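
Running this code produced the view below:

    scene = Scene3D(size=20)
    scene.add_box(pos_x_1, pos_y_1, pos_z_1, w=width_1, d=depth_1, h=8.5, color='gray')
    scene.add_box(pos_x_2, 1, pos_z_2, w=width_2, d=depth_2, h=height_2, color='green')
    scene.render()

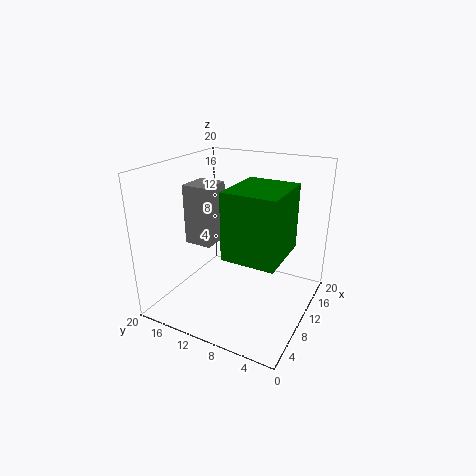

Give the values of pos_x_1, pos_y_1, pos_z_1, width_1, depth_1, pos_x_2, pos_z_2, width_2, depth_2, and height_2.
pos_x_1 = 8
pos_y_1 = 13.5
pos_z_1 = 8.5
width_1 = 4.5
depth_1 = 4
pos_x_2 = 0.5
pos_z_2 = 12
width_2 = 7
depth_2 = 6
height_2 = 7.5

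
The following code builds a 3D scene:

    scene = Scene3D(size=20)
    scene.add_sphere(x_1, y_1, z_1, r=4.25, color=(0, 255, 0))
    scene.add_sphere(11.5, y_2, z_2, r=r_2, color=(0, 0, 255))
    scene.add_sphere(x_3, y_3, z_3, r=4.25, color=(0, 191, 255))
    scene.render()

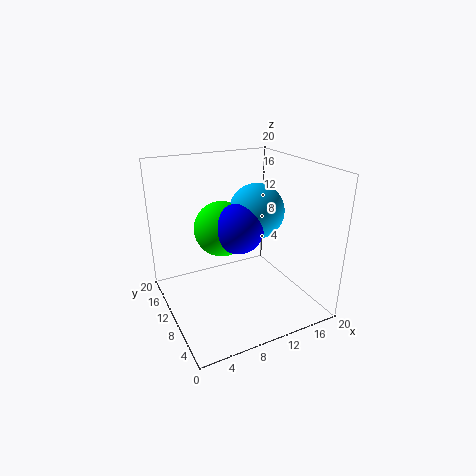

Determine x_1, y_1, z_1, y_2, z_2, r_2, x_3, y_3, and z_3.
x_1 = 10; y_1 = 15.5; z_1 = 9.25; y_2 = 12.75; z_2 = 10; r_2 = 3.75; x_3 = 15.25; y_3 = 14; z_3 = 11.75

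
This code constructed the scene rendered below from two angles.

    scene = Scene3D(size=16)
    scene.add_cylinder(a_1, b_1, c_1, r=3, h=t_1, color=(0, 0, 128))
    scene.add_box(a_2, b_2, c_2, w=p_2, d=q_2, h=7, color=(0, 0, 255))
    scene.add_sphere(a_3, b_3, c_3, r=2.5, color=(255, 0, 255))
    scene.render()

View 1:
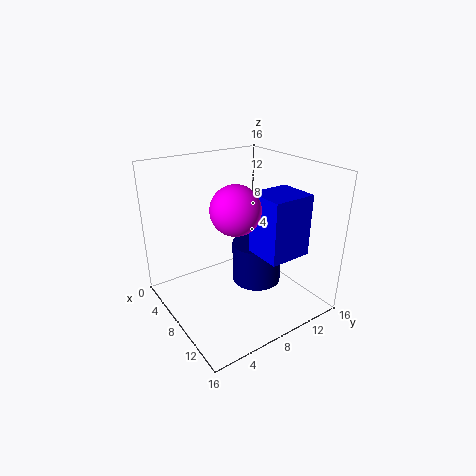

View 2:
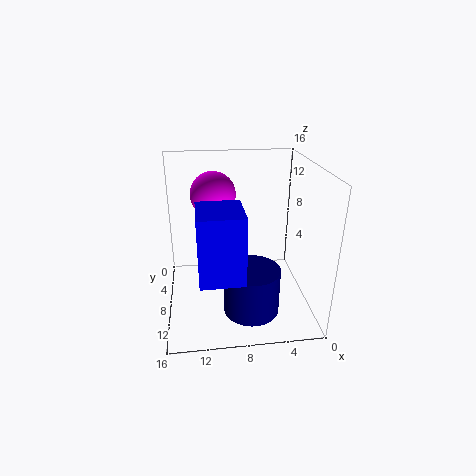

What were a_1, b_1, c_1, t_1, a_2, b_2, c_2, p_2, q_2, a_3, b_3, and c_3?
a_1 = 7
b_1 = 11.5
c_1 = 1
t_1 = 5
a_2 = 8
b_2 = 9.5
c_2 = 6
p_2 = 4.5
q_2 = 5
a_3 = 10.5
b_3 = 6
c_3 = 12.5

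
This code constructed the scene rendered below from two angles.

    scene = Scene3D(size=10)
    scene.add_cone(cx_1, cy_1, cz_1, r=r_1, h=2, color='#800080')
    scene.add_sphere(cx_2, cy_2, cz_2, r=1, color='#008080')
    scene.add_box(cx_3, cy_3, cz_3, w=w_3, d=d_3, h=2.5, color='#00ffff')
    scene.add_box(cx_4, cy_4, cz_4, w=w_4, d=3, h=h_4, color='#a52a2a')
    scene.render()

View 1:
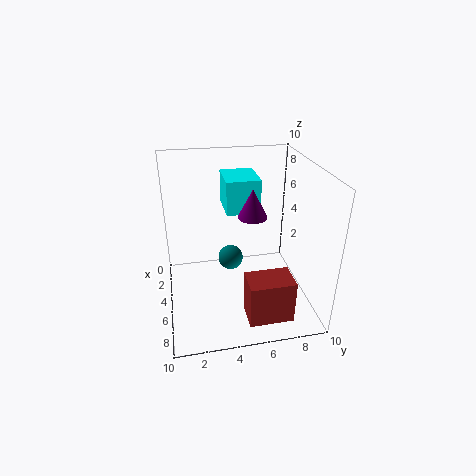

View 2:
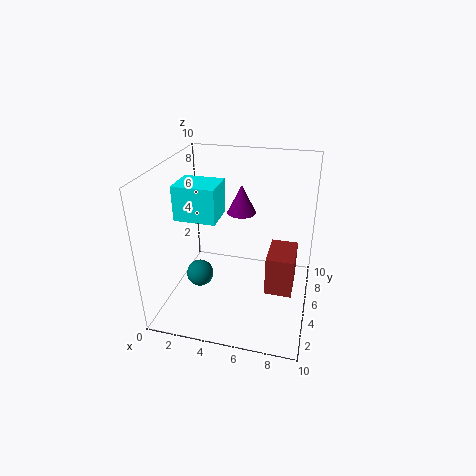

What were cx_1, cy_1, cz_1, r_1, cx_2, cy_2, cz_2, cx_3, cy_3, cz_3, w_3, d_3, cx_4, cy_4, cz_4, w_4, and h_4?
cx_1 = 5, cy_1 = 6, cz_1 = 6.5, r_1 = 1, cx_2 = 2, cy_2 = 5, cz_2 = 1.5, cx_3 = 0.5, cy_3 = 4.5, cz_3 = 6, w_3 = 3, d_3 = 2.5, cx_4 = 7, cy_4 = 5, cz_4 = 0.5, w_4 = 2, h_4 = 3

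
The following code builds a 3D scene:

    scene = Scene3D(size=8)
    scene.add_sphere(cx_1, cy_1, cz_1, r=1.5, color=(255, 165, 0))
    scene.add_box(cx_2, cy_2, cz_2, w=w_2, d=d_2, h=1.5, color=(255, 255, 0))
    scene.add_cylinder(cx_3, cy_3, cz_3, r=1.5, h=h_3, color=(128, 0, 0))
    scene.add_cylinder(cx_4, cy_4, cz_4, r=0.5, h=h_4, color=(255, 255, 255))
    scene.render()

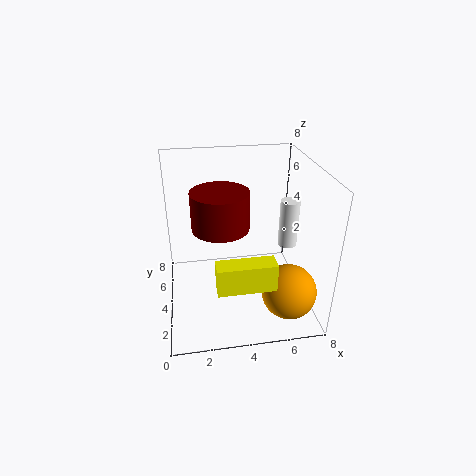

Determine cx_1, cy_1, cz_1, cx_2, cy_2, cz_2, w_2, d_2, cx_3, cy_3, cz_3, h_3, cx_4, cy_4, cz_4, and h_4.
cx_1 = 6.5, cy_1 = 2, cz_1 = 1.5, cx_2 = 2.5, cy_2 = 1, cz_2 = 2.5, w_2 = 3, d_2 = 1, cx_3 = 3, cy_3 = 3.5, cz_3 = 5, h_3 = 2, cx_4 = 6.5, cy_4 = 3, cz_4 = 4, h_4 = 2.5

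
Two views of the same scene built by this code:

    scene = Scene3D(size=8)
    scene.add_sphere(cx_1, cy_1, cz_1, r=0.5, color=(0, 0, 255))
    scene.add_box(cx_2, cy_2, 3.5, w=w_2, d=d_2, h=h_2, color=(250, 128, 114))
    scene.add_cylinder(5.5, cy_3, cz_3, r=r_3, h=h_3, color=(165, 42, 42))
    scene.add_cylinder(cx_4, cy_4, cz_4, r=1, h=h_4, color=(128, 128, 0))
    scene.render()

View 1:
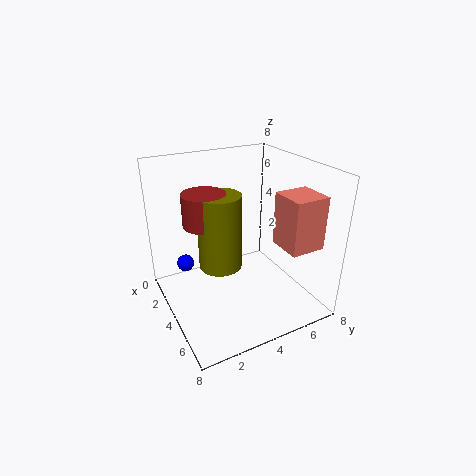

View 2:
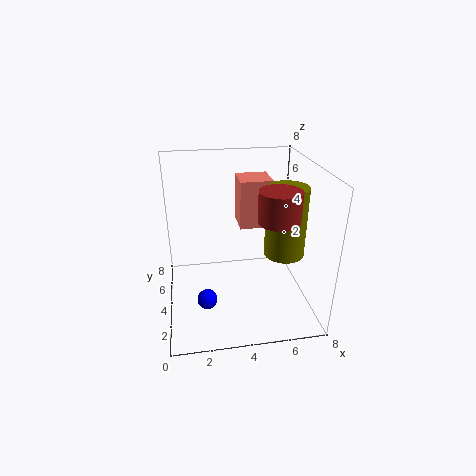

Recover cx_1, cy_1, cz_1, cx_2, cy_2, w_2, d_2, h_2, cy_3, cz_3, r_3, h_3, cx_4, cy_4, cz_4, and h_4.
cx_1 = 2
cy_1 = 1.5
cz_1 = 2
cx_2 = 4.5
cy_2 = 6
w_2 = 2
d_2 = 2
h_2 = 3
cy_3 = 1.5
cz_3 = 6
r_3 = 1
h_3 = 1.5
cx_4 = 6
cy_4 = 2
cz_4 = 4
h_4 = 3.5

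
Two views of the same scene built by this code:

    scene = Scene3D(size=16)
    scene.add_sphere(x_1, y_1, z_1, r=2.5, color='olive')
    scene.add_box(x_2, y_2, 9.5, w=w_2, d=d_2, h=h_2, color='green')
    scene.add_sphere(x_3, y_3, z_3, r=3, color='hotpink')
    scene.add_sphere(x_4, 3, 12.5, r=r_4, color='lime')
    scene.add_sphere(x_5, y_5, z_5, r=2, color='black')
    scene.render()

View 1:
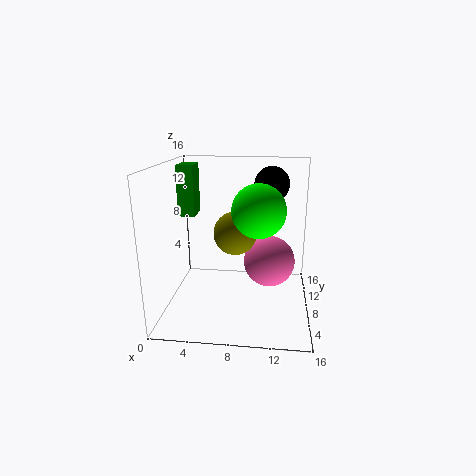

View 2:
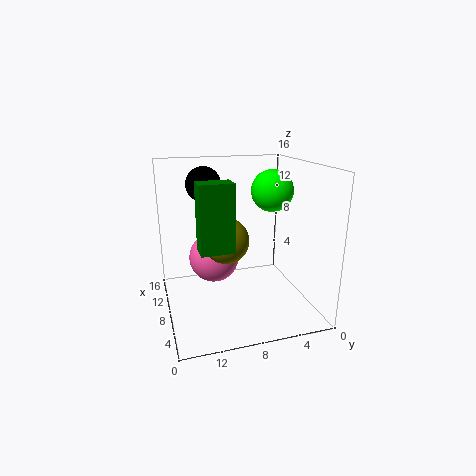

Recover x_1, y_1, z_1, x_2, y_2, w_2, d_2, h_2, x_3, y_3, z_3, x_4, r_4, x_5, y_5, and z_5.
x_1 = 7.5, y_1 = 9.5, z_1 = 8, x_2 = 0.5, y_2 = 10.5, w_2 = 2, d_2 = 3, h_2 = 6, x_3 = 11.5, y_3 = 10, z_3 = 4.5, x_4 = 10.5, r_4 = 2.5, x_5 = 11.5, y_5 = 11, z_5 = 13.5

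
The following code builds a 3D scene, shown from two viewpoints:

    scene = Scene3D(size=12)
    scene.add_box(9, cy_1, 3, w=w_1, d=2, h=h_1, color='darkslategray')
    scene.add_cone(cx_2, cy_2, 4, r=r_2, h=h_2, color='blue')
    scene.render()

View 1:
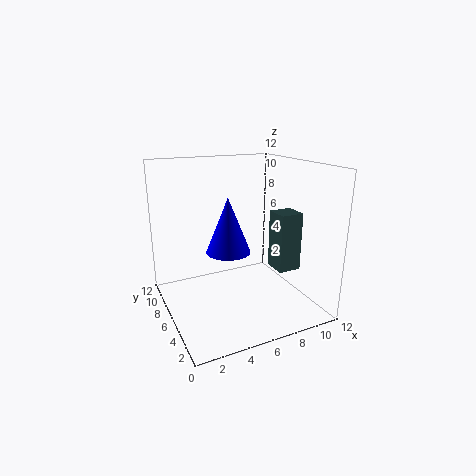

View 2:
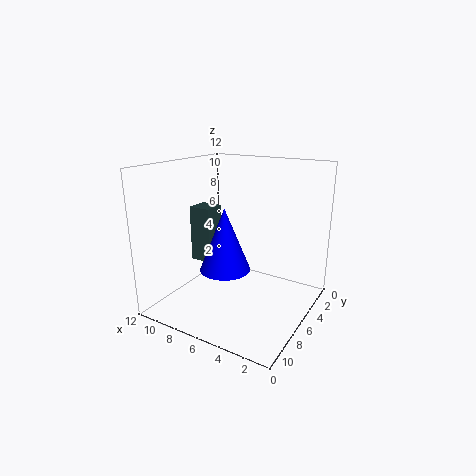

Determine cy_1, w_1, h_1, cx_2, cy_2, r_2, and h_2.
cy_1 = 4; w_1 = 2; h_1 = 5; cx_2 = 6; cy_2 = 8; r_2 = 2; h_2 = 5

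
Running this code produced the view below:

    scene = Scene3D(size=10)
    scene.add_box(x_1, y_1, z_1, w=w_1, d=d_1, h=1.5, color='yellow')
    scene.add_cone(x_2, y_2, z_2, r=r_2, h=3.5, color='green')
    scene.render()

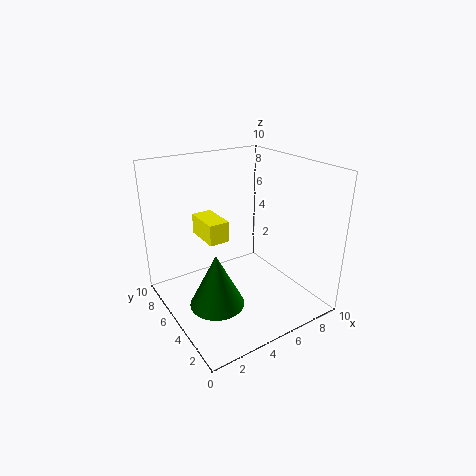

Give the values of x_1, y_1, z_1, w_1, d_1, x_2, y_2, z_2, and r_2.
x_1 = 3.25, y_1 = 5.75, z_1 = 4.5, w_1 = 1.5, d_1 = 2.75, x_2 = 2.25, y_2 = 3.25, z_2 = 1.75, r_2 = 1.75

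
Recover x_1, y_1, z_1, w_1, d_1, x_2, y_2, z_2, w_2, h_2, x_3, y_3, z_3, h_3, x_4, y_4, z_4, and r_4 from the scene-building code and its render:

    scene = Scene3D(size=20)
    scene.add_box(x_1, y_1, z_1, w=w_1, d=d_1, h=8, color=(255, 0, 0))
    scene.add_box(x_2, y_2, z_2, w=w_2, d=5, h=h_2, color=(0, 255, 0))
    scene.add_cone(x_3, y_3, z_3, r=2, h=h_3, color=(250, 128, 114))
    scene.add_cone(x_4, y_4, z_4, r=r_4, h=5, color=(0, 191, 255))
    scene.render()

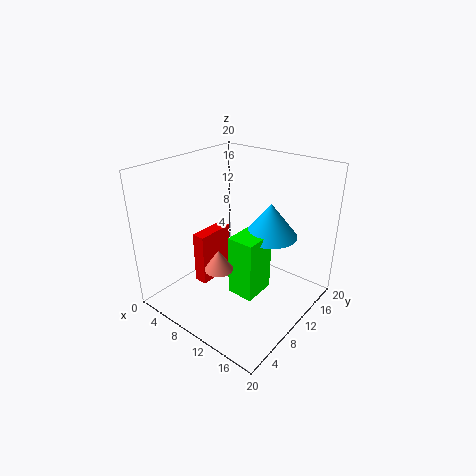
x_1 = 3, y_1 = 8, z_1 = 1, w_1 = 2, d_1 = 6, x_2 = 9, y_2 = 9, z_2 = 1, w_2 = 4, h_2 = 9, x_3 = 9, y_3 = 7, z_3 = 6, h_3 = 3, x_4 = 12, y_4 = 15, z_4 = 9, r_4 = 4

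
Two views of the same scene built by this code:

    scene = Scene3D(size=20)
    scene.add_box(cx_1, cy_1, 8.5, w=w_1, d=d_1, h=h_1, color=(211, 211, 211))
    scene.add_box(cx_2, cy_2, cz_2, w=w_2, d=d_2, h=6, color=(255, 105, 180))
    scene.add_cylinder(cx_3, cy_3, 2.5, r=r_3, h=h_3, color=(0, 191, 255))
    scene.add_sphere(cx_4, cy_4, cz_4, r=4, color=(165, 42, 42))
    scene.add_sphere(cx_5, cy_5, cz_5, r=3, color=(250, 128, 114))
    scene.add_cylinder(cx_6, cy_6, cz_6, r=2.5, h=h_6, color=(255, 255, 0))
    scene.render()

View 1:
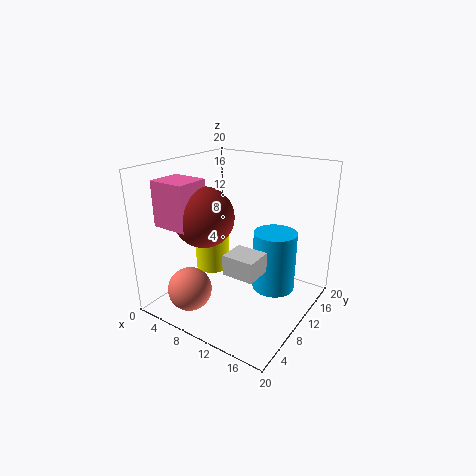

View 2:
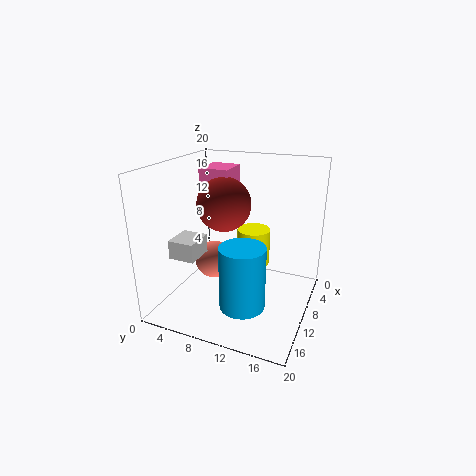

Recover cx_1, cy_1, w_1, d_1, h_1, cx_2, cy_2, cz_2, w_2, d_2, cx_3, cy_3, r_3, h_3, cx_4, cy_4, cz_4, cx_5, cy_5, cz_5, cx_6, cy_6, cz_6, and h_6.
cx_1 = 12.5, cy_1 = 3, w_1 = 4, d_1 = 3.5, h_1 = 2.5, cx_2 = 2, cy_2 = 2.5, cz_2 = 12.5, w_2 = 5, d_2 = 4.5, cx_3 = 14.5, cy_3 = 12.5, r_3 = 3, h_3 = 8.5, cx_4 = 7, cy_4 = 6.5, cz_4 = 13.5, cx_5 = 6, cy_5 = 4, cz_5 = 3.5, cx_6 = 5, cy_6 = 10.5, cz_6 = 4, h_6 = 5.5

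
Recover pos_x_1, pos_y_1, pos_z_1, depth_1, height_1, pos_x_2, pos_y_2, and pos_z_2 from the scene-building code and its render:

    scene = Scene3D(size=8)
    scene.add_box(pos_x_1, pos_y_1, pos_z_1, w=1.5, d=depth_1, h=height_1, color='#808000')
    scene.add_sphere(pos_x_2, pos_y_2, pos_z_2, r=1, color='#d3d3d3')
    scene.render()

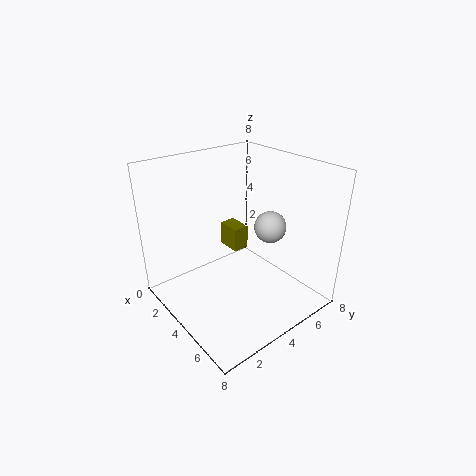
pos_x_1 = 1, pos_y_1 = 5, pos_z_1 = 2, depth_1 = 1, height_1 = 1.5, pos_x_2 = 3.5, pos_y_2 = 7, pos_z_2 = 3.5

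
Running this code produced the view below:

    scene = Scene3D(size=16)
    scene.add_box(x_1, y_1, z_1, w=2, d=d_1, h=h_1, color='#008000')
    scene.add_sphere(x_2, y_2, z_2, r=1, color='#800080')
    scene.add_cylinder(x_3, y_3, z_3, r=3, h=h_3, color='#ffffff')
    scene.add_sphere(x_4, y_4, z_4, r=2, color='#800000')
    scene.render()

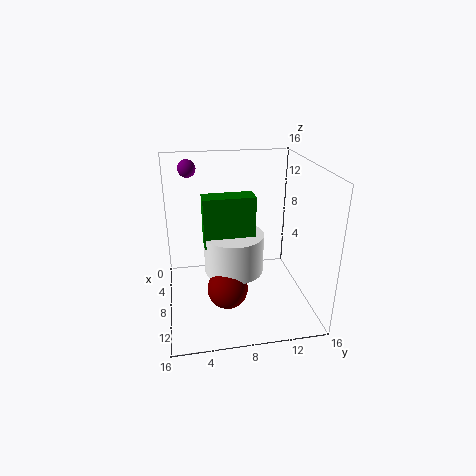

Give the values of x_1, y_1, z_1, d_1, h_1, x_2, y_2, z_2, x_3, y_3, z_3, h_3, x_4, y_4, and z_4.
x_1 = 10
y_1 = 4
z_1 = 9
d_1 = 5
h_1 = 5
x_2 = 4
y_2 = 3
z_2 = 15
x_3 = 11
y_3 = 7
z_3 = 6
h_3 = 4
x_4 = 13
y_4 = 6
z_4 = 5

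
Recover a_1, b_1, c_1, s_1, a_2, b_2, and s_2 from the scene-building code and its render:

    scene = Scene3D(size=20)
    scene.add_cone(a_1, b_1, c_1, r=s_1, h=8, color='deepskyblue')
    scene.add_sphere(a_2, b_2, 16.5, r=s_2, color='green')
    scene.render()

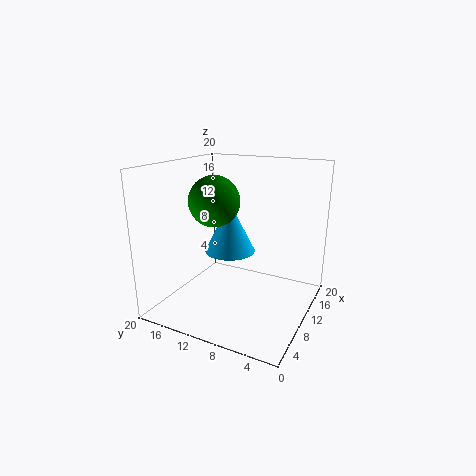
a_1 = 15; b_1 = 14; c_1 = 5.5; s_1 = 4; a_2 = 4; b_2 = 10; s_2 = 3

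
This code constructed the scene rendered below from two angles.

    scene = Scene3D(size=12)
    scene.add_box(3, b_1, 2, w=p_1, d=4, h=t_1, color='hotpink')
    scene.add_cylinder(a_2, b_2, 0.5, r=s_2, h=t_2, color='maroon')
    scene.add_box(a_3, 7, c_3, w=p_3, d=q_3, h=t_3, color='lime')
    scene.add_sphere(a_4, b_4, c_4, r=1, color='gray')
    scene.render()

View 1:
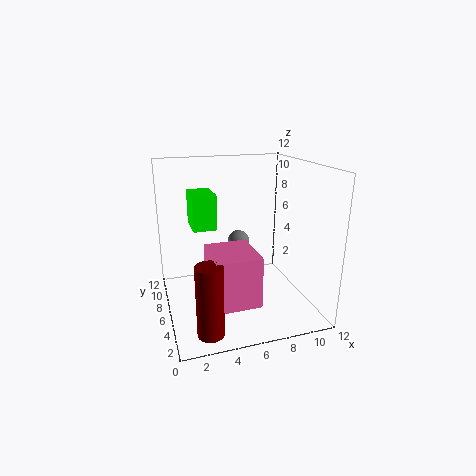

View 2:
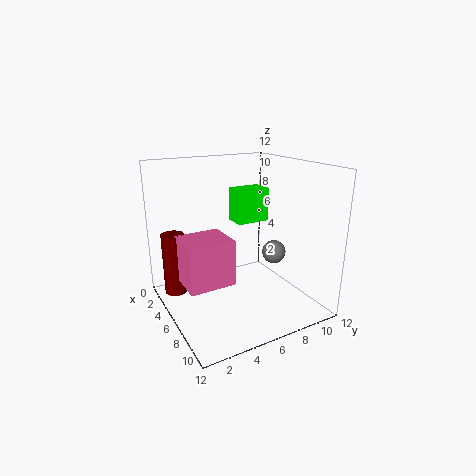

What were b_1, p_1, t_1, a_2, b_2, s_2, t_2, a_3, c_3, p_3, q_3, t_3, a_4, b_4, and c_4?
b_1 = 1.5; p_1 = 3.5; t_1 = 4; a_2 = 2.5; b_2 = 1.5; s_2 = 1; t_2 = 5.5; a_3 = 2.5; c_3 = 6.5; p_3 = 2; q_3 = 3; t_3 = 3; a_4 = 7; b_4 = 9; c_4 = 4.5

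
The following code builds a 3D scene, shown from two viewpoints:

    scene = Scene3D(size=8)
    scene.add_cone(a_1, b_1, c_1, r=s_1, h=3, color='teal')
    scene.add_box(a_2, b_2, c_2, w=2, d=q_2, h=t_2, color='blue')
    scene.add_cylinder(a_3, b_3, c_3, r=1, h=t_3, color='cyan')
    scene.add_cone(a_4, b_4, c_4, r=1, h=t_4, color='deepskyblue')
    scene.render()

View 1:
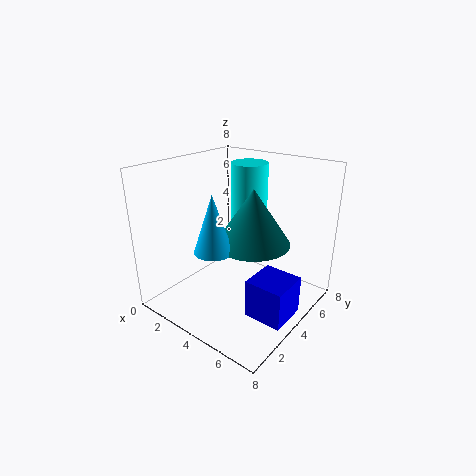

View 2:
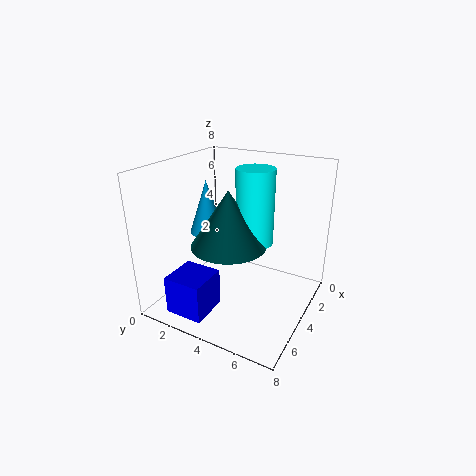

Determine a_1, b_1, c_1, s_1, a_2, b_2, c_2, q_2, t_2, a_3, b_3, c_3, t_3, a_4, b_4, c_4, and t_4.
a_1 = 5; b_1 = 4; c_1 = 4; s_1 = 2; a_2 = 6; b_2 = 2; c_2 = 1; q_2 = 2; t_2 = 2; a_3 = 4; b_3 = 5; c_3 = 4; t_3 = 4; a_4 = 4; b_4 = 2; c_4 = 4; t_4 = 3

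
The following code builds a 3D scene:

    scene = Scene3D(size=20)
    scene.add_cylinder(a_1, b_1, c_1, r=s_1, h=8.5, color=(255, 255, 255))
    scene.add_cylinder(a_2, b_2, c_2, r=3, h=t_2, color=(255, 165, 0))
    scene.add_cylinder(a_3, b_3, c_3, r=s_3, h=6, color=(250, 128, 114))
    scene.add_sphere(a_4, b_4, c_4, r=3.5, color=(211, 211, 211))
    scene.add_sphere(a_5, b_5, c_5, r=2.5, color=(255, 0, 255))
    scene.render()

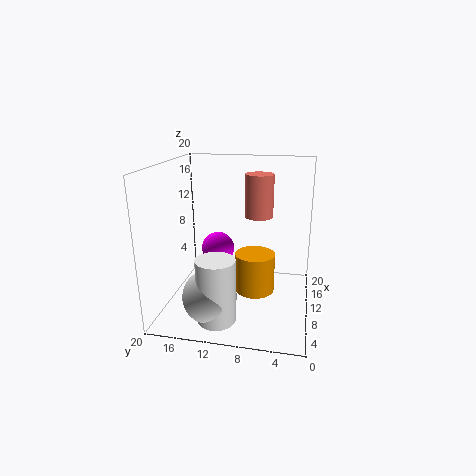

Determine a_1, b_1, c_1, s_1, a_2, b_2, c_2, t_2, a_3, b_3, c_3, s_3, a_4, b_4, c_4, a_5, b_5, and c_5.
a_1 = 3.5, b_1 = 11.5, c_1 = 1, s_1 = 2.5, a_2 = 13, b_2 = 8, c_2 = 0.5, t_2 = 6, a_3 = 12.5, b_3 = 7.5, c_3 = 12.5, s_3 = 2, a_4 = 4, b_4 = 12.5, c_4 = 4, a_5 = 14, b_5 = 14, c_5 = 6.5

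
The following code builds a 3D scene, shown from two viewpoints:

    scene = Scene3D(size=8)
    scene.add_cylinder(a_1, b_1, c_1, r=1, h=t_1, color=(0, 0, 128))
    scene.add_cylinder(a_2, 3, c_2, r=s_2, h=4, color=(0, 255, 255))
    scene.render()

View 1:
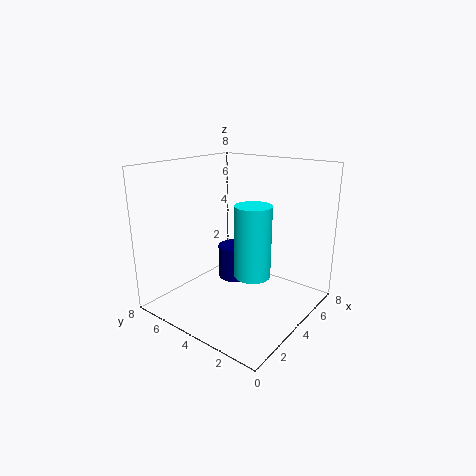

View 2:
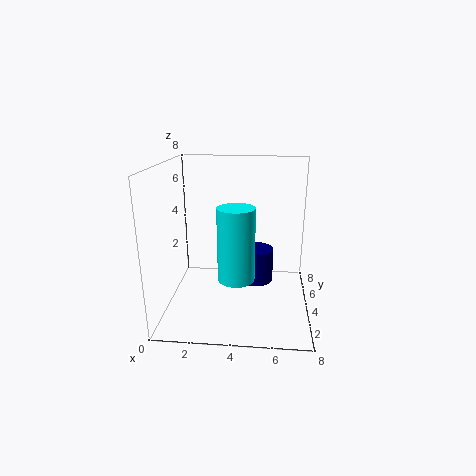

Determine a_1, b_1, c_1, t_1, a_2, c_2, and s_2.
a_1 = 5; b_1 = 5; c_1 = 1; t_1 = 2; a_2 = 4; c_2 = 2; s_2 = 1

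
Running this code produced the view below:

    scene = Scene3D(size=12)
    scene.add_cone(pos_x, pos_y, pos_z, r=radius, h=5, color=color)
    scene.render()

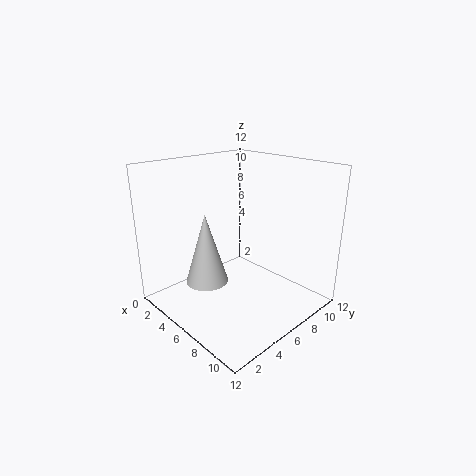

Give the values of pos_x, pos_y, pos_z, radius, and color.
pos_x = 7.5, pos_y = 1.5, pos_z = 4.5, radius = 1.5, color = 'lightgray'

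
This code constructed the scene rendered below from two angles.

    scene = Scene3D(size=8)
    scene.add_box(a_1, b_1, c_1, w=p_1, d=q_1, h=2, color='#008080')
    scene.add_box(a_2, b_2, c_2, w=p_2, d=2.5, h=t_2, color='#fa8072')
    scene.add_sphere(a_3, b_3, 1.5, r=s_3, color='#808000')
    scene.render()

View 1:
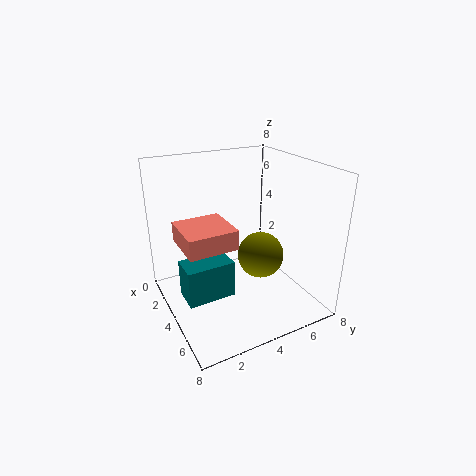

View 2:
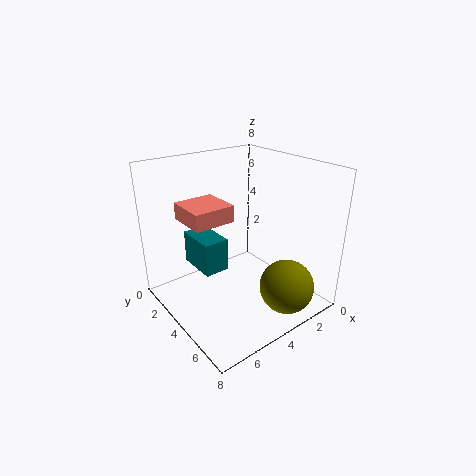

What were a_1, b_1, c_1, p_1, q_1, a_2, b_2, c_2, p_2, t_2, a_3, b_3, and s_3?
a_1 = 4; b_1 = 0.5; c_1 = 1.5; p_1 = 1.5; q_1 = 2.5; a_2 = 3.5; b_2 = 0.5; c_2 = 4.5; p_2 = 2.5; t_2 = 1; a_3 = 2.5; b_3 = 6.5; s_3 = 1.5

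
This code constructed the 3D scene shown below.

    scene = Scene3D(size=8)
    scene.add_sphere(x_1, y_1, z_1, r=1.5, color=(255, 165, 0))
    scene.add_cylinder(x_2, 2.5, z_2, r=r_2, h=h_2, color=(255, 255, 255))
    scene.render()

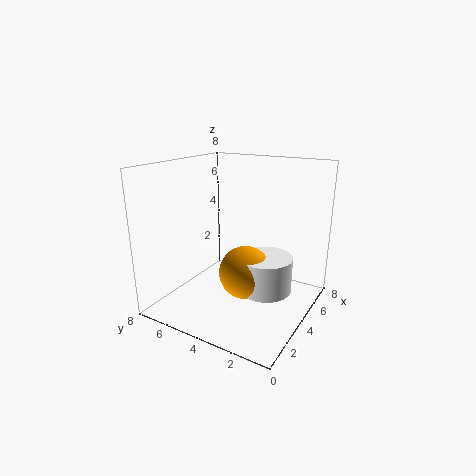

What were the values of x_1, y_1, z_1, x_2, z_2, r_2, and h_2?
x_1 = 4
y_1 = 3.5
z_1 = 2
x_2 = 4.5
z_2 = 1
r_2 = 1.5
h_2 = 2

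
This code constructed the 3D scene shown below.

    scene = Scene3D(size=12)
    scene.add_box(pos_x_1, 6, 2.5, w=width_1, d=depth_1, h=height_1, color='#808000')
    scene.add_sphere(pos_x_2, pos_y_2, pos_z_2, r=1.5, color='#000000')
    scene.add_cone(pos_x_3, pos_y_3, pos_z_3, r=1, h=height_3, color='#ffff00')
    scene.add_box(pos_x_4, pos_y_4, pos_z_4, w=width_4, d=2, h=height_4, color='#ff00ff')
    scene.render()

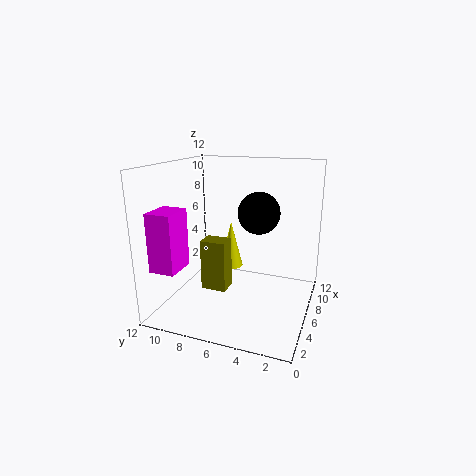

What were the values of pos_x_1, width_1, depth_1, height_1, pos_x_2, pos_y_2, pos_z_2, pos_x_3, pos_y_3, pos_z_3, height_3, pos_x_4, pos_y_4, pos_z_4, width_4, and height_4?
pos_x_1 = 3, width_1 = 1.5, depth_1 = 2, height_1 = 4, pos_x_2 = 3.5, pos_y_2 = 3.5, pos_z_2 = 9, pos_x_3 = 7, pos_y_3 = 7, pos_z_3 = 3, height_3 = 4, pos_x_4 = 0.5, pos_y_4 = 9, pos_z_4 = 4.5, width_4 = 2.5, height_4 = 4.5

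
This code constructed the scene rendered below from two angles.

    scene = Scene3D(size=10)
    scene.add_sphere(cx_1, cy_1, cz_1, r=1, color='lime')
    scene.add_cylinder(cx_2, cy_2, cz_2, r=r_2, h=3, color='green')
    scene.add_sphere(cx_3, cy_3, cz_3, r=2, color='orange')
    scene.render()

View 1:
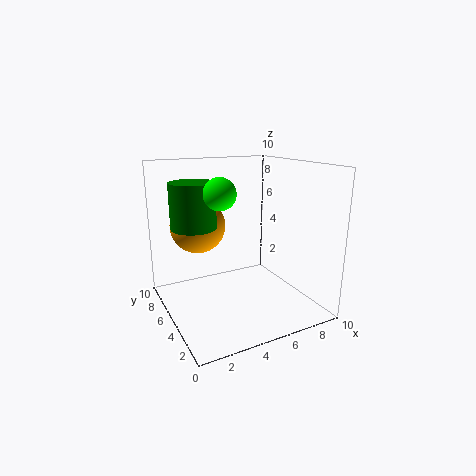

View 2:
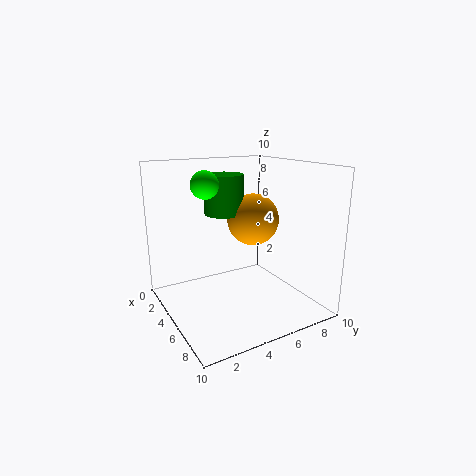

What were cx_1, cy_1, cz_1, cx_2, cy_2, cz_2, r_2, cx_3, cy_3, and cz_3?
cx_1 = 3
cy_1 = 3.5
cz_1 = 8.5
cx_2 = 2
cy_2 = 5.5
cz_2 = 6
r_2 = 1.5
cx_3 = 3
cy_3 = 7.5
cz_3 = 5.5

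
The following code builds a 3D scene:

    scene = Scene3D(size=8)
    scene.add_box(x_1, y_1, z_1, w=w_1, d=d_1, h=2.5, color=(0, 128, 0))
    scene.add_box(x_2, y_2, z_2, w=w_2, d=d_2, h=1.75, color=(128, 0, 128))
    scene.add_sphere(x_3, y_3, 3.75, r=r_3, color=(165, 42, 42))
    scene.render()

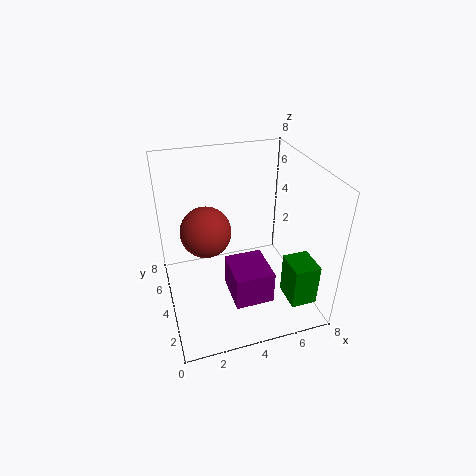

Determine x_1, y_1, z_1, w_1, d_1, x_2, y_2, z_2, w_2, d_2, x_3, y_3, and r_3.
x_1 = 6.5
y_1 = 1.5
z_1 = 0.25
w_1 = 1.5
d_1 = 1.75
x_2 = 3
y_2 = 1
z_2 = 1.75
w_2 = 2
d_2 = 2.25
x_3 = 2.5
y_3 = 5.5
r_3 = 1.5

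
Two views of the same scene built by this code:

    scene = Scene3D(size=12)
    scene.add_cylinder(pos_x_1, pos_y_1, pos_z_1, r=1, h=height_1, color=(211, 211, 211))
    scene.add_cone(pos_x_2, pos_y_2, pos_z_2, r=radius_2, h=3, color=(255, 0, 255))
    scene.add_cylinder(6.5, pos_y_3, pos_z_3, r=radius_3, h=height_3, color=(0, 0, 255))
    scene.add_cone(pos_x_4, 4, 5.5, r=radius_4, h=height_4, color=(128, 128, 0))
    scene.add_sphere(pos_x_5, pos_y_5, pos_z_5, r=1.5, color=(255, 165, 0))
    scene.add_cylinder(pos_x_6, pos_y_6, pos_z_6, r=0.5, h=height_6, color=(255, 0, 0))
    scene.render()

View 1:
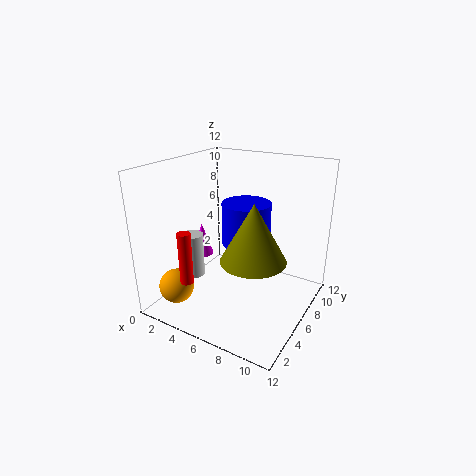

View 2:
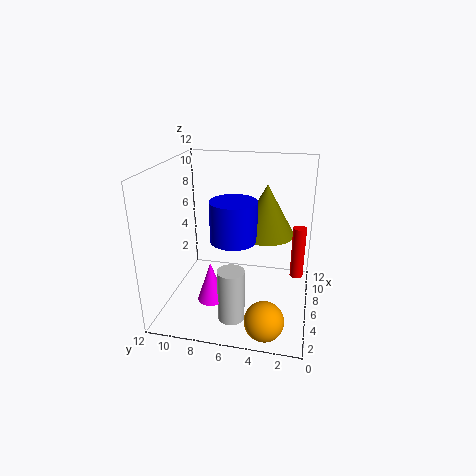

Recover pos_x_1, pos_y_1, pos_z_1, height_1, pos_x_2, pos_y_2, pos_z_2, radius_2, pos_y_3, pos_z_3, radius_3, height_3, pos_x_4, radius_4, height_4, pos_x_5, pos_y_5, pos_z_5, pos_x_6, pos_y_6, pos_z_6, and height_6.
pos_x_1 = 1.5; pos_y_1 = 5.5; pos_z_1 = 1.5; height_1 = 4; pos_x_2 = 1.5; pos_y_2 = 7; pos_z_2 = 3; radius_2 = 1; pos_y_3 = 6.5; pos_z_3 = 5.5; radius_3 = 2; height_3 = 3.5; pos_x_4 = 8.5; radius_4 = 2.5; height_4 = 4.5; pos_x_5 = 1.5; pos_y_5 = 3; pos_z_5 = 1.5; pos_x_6 = 4.5; pos_y_6 = 1; pos_z_6 = 4; height_6 = 4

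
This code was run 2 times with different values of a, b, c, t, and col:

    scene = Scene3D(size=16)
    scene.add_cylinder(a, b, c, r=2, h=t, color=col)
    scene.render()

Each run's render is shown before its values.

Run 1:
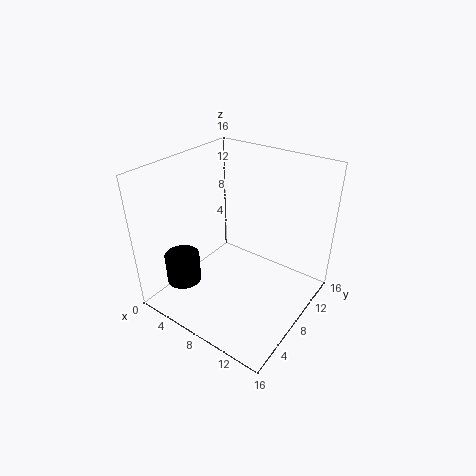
a = 2.5
b = 4.5
c = 2
t = 3.5
col = 'black'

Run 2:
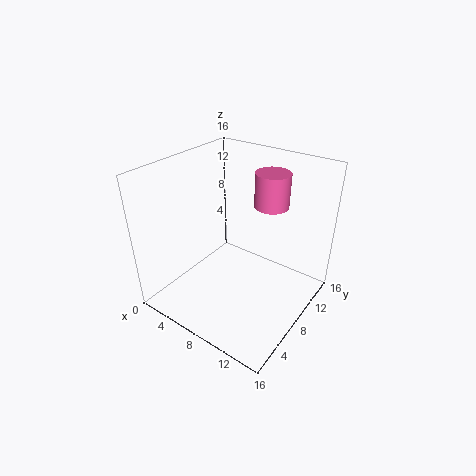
a = 9.5
b = 12.5
c = 10.5
t = 4
col = 'hotpink'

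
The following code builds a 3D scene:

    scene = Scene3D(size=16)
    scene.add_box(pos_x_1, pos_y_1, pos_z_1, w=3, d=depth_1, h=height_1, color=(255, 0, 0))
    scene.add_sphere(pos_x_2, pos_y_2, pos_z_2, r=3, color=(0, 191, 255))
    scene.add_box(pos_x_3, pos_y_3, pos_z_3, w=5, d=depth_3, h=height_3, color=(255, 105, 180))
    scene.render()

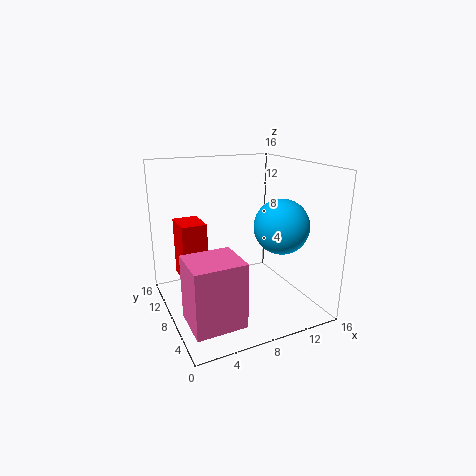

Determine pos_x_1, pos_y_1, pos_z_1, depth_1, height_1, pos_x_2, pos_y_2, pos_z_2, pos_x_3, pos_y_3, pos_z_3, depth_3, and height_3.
pos_x_1 = 2.5
pos_y_1 = 11
pos_z_1 = 2
depth_1 = 4
height_1 = 7
pos_x_2 = 12
pos_y_2 = 5.5
pos_z_2 = 9.5
pos_x_3 = 0.5
pos_y_3 = 0.5
pos_z_3 = 2
depth_3 = 4.5
height_3 = 6.5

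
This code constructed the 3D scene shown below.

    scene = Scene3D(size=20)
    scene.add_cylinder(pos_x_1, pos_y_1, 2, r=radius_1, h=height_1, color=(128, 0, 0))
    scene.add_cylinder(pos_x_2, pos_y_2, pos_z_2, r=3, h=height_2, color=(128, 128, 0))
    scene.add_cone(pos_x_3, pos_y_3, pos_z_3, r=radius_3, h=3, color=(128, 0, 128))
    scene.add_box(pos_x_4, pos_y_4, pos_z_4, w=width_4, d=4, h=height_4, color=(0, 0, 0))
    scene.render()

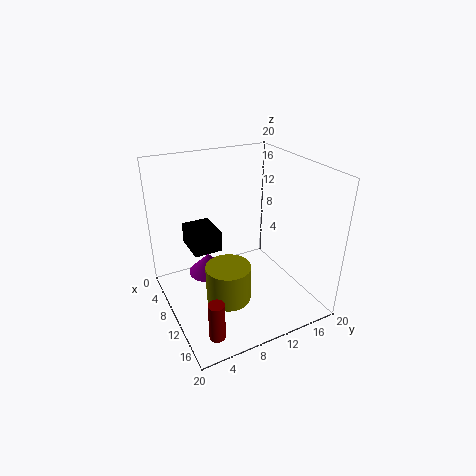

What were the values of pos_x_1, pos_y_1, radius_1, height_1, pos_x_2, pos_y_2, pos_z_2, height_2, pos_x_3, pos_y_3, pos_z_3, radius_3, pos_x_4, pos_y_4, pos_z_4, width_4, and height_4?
pos_x_1 = 18, pos_y_1 = 3, radius_1 = 1, height_1 = 5, pos_x_2 = 13, pos_y_2 = 7, pos_z_2 = 3, height_2 = 5, pos_x_3 = 6, pos_y_3 = 7, pos_z_3 = 3, radius_3 = 3, pos_x_4 = 4, pos_y_4 = 4, pos_z_4 = 8, width_4 = 5, height_4 = 3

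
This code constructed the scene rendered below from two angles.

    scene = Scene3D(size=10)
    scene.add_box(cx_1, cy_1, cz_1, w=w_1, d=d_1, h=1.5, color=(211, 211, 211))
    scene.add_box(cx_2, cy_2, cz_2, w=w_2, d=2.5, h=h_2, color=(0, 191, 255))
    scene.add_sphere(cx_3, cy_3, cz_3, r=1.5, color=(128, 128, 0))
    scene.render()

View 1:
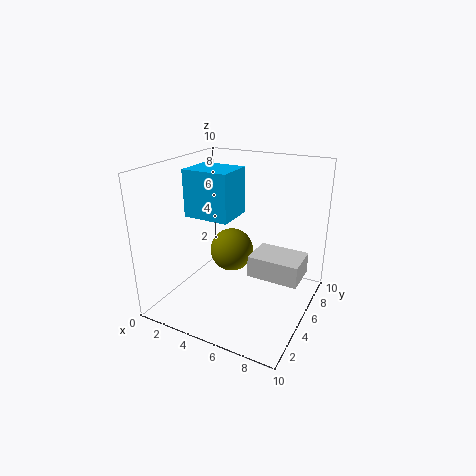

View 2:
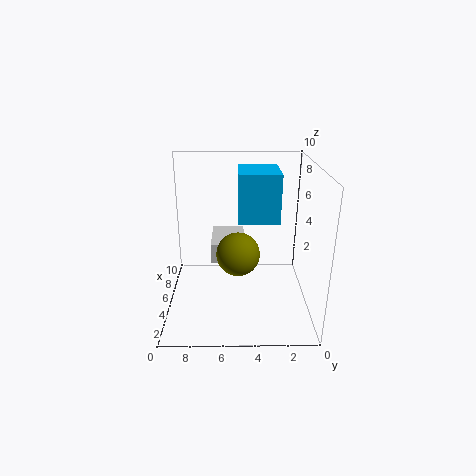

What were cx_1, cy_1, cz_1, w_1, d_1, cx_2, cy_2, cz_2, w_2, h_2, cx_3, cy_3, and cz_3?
cx_1 = 6, cy_1 = 4.5, cz_1 = 2.5, w_1 = 3.5, d_1 = 2.5, cx_2 = 2.5, cy_2 = 2.5, cz_2 = 7, w_2 = 3, h_2 = 3, cx_3 = 4.5, cy_3 = 5, cz_3 = 4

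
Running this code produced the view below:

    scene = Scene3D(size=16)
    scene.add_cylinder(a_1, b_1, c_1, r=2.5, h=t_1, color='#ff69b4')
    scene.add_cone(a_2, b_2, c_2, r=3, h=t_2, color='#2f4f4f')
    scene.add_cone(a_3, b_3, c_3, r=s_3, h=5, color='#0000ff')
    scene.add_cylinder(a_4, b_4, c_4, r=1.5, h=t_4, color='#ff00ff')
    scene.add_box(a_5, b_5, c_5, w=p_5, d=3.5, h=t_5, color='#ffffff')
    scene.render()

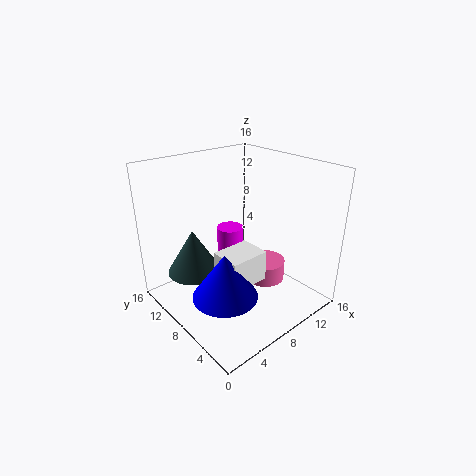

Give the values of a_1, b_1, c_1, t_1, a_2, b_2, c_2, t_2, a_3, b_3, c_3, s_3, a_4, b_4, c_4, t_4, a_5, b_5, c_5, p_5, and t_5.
a_1 = 13; b_1 = 8.5; c_1 = 0.5; t_1 = 2.5; a_2 = 4; b_2 = 11; c_2 = 4; t_2 = 5; a_3 = 4.5; b_3 = 6; c_3 = 3; s_3 = 3.5; a_4 = 8.5; b_4 = 10; c_4 = 0.5; t_4 = 8; a_5 = 5; b_5 = 5; c_5 = 3.5; p_5 = 4.5; t_5 = 3.5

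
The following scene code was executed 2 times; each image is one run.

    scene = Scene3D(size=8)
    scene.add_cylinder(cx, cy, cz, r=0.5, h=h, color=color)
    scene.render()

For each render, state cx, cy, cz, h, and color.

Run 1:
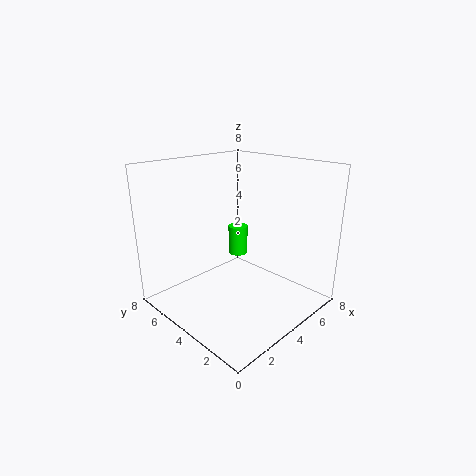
cx = 3.5; cy = 3.5; cz = 3.5; h = 1.5; color = 'lime'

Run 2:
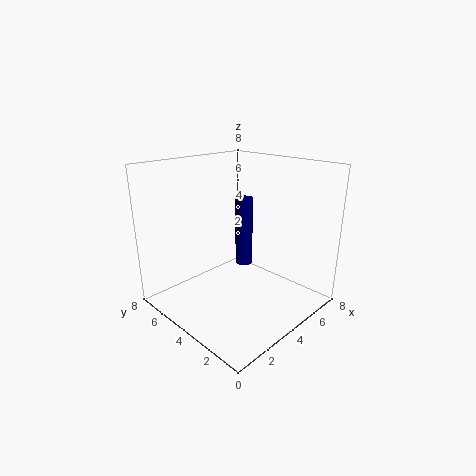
cx = 5; cy = 4.5; cz = 2; h = 4; color = 'navy'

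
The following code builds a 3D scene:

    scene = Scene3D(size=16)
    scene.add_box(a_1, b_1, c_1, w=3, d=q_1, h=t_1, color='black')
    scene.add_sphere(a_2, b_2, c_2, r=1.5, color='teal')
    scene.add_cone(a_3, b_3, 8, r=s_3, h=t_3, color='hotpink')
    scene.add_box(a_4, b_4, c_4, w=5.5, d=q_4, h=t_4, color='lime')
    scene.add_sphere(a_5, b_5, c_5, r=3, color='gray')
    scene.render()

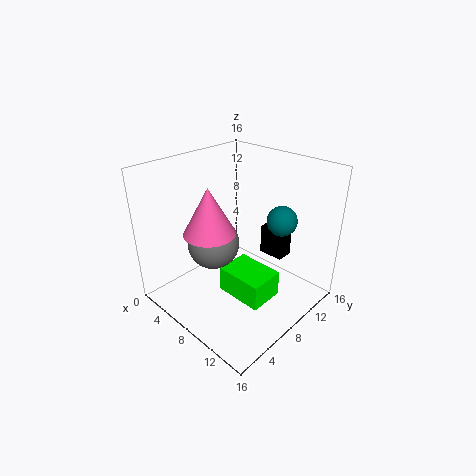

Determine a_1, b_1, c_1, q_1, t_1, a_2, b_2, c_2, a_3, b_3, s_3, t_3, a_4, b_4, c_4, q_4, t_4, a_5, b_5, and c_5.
a_1 = 8
b_1 = 12
c_1 = 4.5
q_1 = 2
t_1 = 3.5
a_2 = 13
b_2 = 9
c_2 = 11.5
a_3 = 5
b_3 = 6.5
s_3 = 3
t_3 = 5.5
a_4 = 7
b_4 = 6
c_4 = 1.5
q_4 = 4
t_4 = 3
a_5 = 5
b_5 = 7
c_5 = 6.5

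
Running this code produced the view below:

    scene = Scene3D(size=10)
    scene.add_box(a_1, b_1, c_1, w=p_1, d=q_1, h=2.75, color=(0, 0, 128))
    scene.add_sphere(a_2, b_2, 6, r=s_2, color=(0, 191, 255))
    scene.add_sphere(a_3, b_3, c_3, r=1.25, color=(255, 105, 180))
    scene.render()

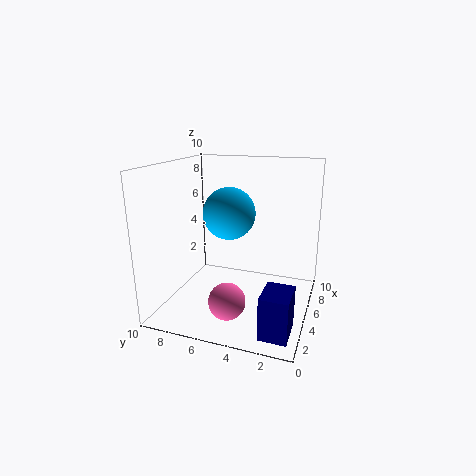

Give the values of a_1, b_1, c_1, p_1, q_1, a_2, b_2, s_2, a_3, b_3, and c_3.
a_1 = 0.5
b_1 = 0.5
c_1 = 0.5
p_1 = 2.25
q_1 = 1.75
a_2 = 7.25
b_2 = 6.5
s_2 = 2
a_3 = 2.75
b_3 = 5
c_3 = 1.25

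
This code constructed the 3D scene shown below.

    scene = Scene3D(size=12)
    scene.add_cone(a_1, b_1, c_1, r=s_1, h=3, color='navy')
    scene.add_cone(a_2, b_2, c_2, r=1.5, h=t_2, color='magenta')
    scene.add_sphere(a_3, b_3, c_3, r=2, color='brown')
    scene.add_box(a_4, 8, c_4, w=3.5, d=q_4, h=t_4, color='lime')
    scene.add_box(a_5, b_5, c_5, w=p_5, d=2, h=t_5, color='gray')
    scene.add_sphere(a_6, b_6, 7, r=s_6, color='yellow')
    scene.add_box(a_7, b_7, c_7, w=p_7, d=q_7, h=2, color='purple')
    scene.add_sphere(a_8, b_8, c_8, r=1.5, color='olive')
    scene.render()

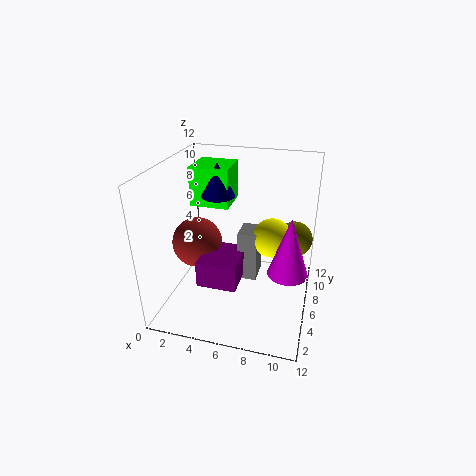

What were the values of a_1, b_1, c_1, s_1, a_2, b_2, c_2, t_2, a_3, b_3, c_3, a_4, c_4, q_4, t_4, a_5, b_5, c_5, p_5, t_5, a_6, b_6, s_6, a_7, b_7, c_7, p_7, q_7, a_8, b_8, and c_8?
a_1 = 3.5
b_1 = 8.5
c_1 = 8.5
s_1 = 1.5
a_2 = 10.5
b_2 = 3.5
c_2 = 5
t_2 = 4.5
a_3 = 3
b_3 = 4.5
c_3 = 6
a_4 = 1
c_4 = 7.5
q_4 = 3.5
t_4 = 3.5
a_5 = 6.5
b_5 = 4
c_5 = 3.5
p_5 = 1.5
t_5 = 4
a_6 = 9
b_6 = 5
s_6 = 1.5
a_7 = 4
b_7 = 1.5
c_7 = 4
p_7 = 3
q_7 = 3.5
a_8 = 10.5
b_8 = 8
c_8 = 5.5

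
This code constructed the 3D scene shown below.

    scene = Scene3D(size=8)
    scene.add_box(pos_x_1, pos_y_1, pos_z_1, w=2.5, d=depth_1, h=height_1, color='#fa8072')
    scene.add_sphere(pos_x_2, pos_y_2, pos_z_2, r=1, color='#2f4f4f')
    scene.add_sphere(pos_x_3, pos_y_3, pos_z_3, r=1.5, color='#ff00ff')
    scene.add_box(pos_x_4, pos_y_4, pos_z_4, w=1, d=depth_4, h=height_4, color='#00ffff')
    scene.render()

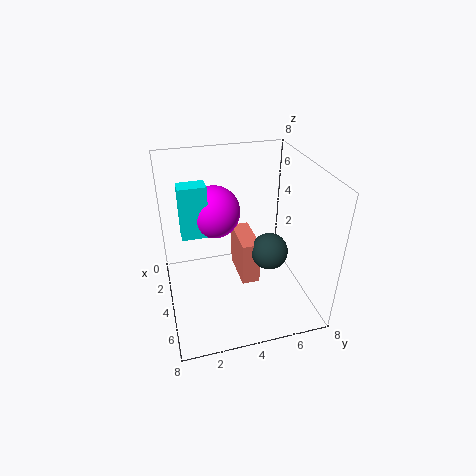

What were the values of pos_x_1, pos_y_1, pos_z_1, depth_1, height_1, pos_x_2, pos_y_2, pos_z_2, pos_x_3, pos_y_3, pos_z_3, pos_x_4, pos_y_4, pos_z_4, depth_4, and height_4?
pos_x_1 = 2.5, pos_y_1 = 4, pos_z_1 = 1.5, depth_1 = 1, height_1 = 2.5, pos_x_2 = 5, pos_y_2 = 5.5, pos_z_2 = 3.5, pos_x_3 = 2.5, pos_y_3 = 3, pos_z_3 = 5, pos_x_4 = 2.5, pos_y_4 = 1, pos_z_4 = 4, depth_4 = 1.5, height_4 = 3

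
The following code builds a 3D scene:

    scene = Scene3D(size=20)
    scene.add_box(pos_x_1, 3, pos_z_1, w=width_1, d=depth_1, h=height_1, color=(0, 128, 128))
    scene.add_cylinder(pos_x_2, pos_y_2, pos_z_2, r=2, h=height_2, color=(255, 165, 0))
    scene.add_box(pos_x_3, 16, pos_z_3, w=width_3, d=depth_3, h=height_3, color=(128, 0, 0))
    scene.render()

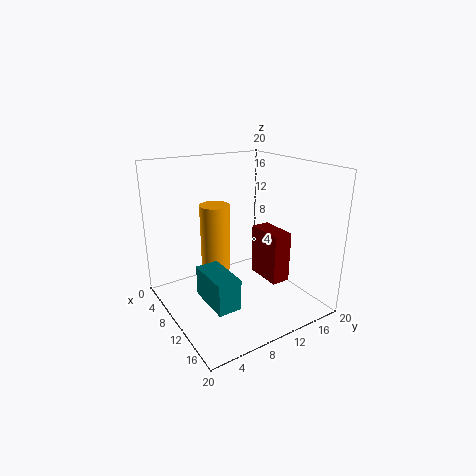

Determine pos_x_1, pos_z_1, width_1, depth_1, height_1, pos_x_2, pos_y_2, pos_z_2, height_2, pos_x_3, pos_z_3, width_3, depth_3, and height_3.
pos_x_1 = 11
pos_z_1 = 4
width_1 = 6
depth_1 = 3
height_1 = 4
pos_x_2 = 9
pos_y_2 = 7
pos_z_2 = 6
height_2 = 9
pos_x_3 = 5
pos_z_3 = 1
width_3 = 6
depth_3 = 3
height_3 = 8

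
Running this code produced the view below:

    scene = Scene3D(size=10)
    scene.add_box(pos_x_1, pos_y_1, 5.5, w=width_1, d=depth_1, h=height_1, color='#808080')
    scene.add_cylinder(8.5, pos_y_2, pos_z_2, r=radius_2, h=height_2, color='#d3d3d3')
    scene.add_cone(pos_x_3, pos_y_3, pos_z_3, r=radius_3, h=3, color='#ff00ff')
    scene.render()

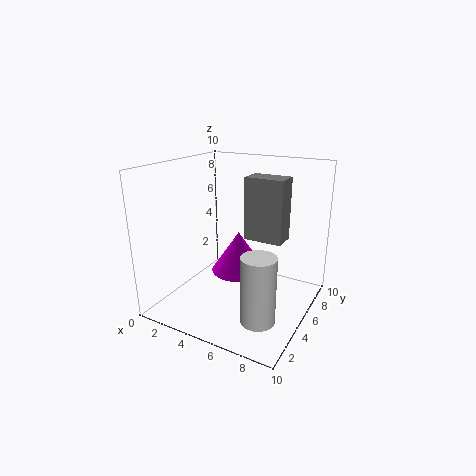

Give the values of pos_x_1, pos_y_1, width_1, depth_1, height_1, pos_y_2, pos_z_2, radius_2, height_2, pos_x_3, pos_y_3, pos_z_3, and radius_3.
pos_x_1 = 6; pos_y_1 = 4; width_1 = 2.5; depth_1 = 1.5; height_1 = 4; pos_y_2 = 1; pos_z_2 = 2; radius_2 = 1; height_2 = 4; pos_x_3 = 4.5; pos_y_3 = 6; pos_z_3 = 2; radius_3 = 2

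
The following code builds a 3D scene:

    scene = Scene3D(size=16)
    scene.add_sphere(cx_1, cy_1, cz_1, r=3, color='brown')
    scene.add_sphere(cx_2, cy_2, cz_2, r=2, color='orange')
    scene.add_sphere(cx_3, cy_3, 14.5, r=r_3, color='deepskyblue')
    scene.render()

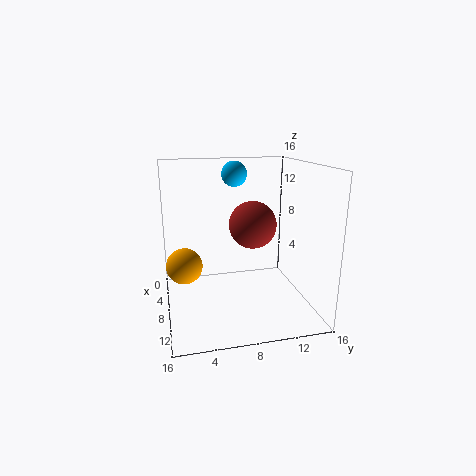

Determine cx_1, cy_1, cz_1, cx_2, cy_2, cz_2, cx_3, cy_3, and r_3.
cx_1 = 3.5
cy_1 = 11
cz_1 = 8
cx_2 = 7.5
cy_2 = 2
cz_2 = 5
cx_3 = 4
cy_3 = 8.5
r_3 = 1.5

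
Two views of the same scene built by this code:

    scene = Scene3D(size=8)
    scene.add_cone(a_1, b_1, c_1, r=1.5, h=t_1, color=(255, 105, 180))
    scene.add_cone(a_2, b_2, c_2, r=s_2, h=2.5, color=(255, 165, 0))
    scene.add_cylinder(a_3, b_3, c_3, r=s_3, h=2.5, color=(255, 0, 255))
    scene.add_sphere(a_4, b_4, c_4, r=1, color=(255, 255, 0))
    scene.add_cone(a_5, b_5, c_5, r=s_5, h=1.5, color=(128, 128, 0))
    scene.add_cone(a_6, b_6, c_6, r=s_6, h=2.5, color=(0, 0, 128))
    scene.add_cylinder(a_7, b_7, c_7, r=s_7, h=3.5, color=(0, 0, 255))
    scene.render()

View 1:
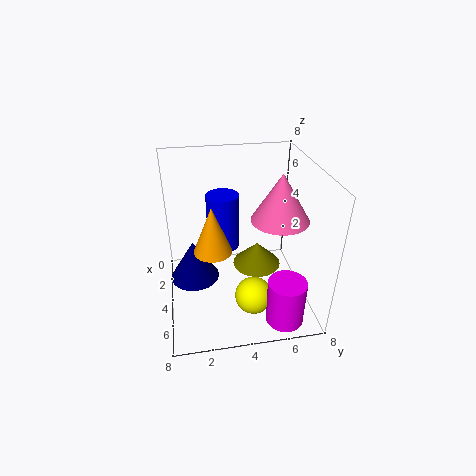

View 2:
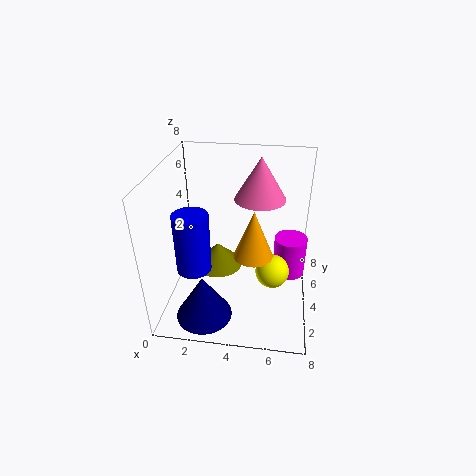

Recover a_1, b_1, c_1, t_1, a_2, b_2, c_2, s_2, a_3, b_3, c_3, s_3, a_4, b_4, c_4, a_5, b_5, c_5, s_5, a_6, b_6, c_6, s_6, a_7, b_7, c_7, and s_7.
a_1 = 5
b_1 = 6
c_1 = 5.5
t_1 = 2.5
a_2 = 5
b_2 = 2.5
c_2 = 4
s_2 = 1
a_3 = 7
b_3 = 6
c_3 = 0.5
s_3 = 1
a_4 = 6
b_4 = 4.5
c_4 = 1.5
a_5 = 2.5
b_5 = 5.5
c_5 = 1
s_5 = 1.5
a_6 = 2.5
b_6 = 1.5
c_6 = 0.5
s_6 = 1.5
a_7 = 1.5
b_7 = 3.5
c_7 = 2
s_7 = 1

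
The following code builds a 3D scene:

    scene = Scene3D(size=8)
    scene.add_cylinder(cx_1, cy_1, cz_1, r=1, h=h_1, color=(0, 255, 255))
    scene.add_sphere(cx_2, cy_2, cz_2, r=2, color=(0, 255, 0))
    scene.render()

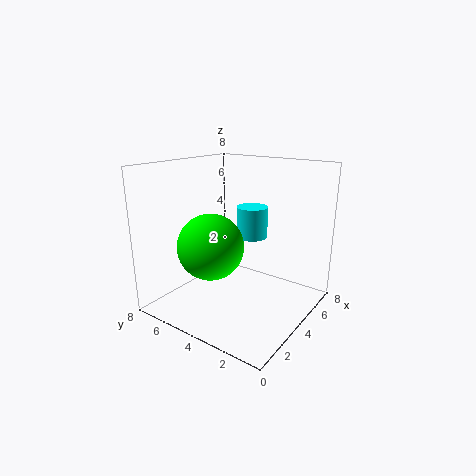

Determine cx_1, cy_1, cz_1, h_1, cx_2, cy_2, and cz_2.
cx_1 = 7
cy_1 = 5
cz_1 = 3
h_1 = 2
cx_2 = 4
cy_2 = 6
cz_2 = 3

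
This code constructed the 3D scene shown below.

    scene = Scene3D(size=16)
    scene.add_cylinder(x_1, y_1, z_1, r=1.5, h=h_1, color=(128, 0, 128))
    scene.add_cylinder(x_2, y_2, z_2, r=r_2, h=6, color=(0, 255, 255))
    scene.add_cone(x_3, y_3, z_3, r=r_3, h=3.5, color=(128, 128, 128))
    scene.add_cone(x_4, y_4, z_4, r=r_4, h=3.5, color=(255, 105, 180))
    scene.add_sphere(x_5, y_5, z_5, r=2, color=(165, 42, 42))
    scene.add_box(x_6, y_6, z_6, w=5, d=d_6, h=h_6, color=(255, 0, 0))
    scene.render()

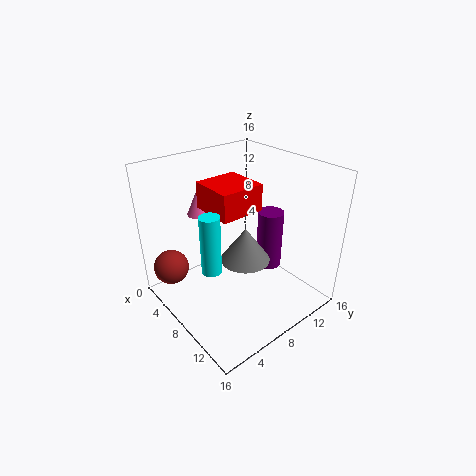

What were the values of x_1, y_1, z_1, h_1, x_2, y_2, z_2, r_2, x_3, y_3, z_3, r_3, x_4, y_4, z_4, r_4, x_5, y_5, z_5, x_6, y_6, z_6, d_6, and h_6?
x_1 = 8.5
y_1 = 12.5
z_1 = 3
h_1 = 7
x_2 = 10
y_2 = 3
z_2 = 7
r_2 = 1
x_3 = 11
y_3 = 6.5
z_3 = 7.5
r_3 = 2.5
x_4 = 2
y_4 = 7
z_4 = 9
r_4 = 1.5
x_5 = 3
y_5 = 2
z_5 = 4
x_6 = 4
y_6 = 5.5
z_6 = 11
d_6 = 5
h_6 = 3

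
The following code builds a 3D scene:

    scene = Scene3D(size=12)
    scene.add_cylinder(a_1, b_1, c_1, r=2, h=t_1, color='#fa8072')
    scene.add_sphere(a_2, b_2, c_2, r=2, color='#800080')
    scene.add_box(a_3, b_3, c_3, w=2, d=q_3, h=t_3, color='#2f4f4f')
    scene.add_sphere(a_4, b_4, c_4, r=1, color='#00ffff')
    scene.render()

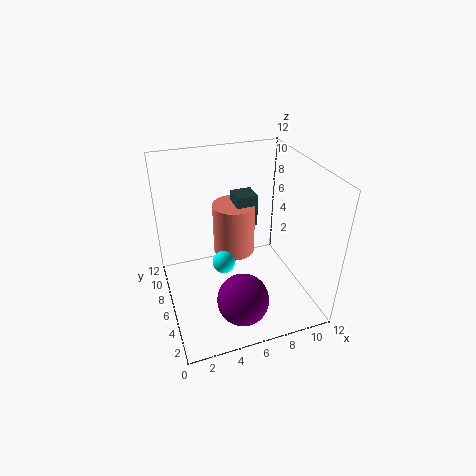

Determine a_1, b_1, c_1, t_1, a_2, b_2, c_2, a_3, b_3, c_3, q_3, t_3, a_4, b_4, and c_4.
a_1 = 7
b_1 = 10
c_1 = 2
t_1 = 5
a_2 = 5
b_2 = 2
c_2 = 3
a_3 = 7
b_3 = 9
c_3 = 5
q_3 = 2
t_3 = 3
a_4 = 5
b_4 = 7
c_4 = 3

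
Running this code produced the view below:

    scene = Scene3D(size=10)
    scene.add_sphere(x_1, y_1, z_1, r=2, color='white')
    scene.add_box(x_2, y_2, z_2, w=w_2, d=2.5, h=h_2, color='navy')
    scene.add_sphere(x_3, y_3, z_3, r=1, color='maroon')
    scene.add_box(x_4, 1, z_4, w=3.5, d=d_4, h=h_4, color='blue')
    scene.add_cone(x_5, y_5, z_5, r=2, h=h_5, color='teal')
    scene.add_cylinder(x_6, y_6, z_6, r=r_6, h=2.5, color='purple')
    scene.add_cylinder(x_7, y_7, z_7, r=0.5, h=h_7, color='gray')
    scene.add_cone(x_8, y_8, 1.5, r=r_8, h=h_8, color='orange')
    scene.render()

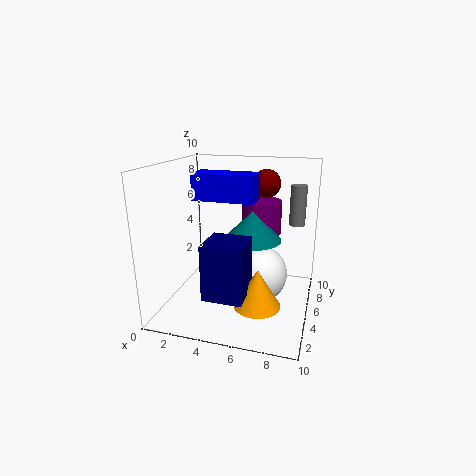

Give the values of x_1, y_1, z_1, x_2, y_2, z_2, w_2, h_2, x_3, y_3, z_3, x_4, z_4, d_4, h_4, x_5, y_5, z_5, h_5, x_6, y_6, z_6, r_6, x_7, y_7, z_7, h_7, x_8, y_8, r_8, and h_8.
x_1 = 6.5; y_1 = 5; z_1 = 2.5; x_2 = 4; y_2 = 0.5; z_2 = 2.5; w_2 = 2.5; h_2 = 3.5; x_3 = 6.5; y_3 = 7; z_3 = 8.5; x_4 = 3.5; z_4 = 8.5; d_4 = 1.5; h_4 = 1.5; x_5 = 6; y_5 = 5; z_5 = 5; h_5 = 2; x_6 = 6; y_6 = 8; z_6 = 4.5; r_6 = 1.5; x_7 = 9; y_7 = 4.5; z_7 = 6.5; h_7 = 2.5; x_8 = 7; y_8 = 2.5; r_8 = 1.5; h_8 = 2.5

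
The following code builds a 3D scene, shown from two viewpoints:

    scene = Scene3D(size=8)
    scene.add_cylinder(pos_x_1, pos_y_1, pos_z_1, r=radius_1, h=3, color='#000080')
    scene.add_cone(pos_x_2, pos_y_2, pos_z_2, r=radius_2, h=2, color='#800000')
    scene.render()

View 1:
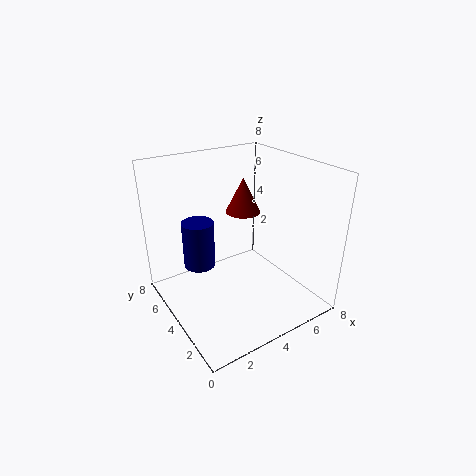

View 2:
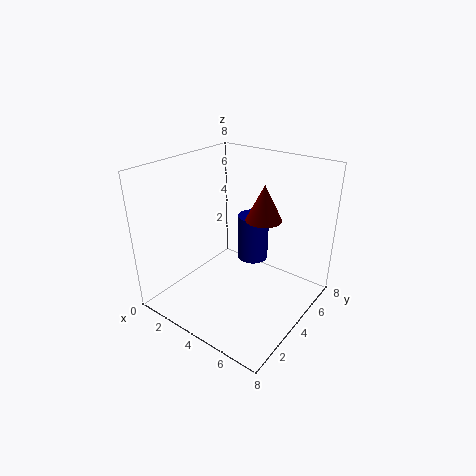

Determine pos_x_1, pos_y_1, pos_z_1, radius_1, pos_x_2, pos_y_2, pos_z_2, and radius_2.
pos_x_1 = 3, pos_y_1 = 7, pos_z_1 = 1, radius_1 = 1, pos_x_2 = 5, pos_y_2 = 5, pos_z_2 = 5, radius_2 = 1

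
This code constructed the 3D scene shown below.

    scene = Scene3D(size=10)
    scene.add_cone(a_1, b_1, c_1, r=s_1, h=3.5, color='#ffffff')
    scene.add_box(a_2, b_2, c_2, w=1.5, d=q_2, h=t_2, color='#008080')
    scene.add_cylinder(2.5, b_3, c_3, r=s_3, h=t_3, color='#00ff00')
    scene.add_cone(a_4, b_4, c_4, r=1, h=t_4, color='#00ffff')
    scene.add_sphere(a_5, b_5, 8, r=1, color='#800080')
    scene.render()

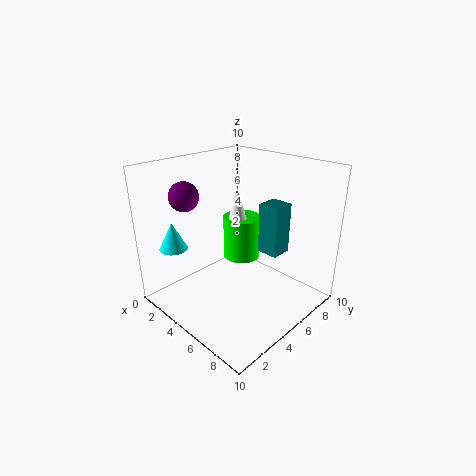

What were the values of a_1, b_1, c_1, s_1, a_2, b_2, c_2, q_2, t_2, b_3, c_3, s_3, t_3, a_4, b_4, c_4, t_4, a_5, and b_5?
a_1 = 2.5; b_1 = 7.5; c_1 = 4; s_1 = 1; a_2 = 6; b_2 = 6; c_2 = 4; q_2 = 1.5; t_2 = 3.5; b_3 = 8; c_3 = 1.5; s_3 = 1.5; t_3 = 3.5; a_4 = 1.5; b_4 = 2; c_4 = 4; t_4 = 2; a_5 = 2.5; b_5 = 2.5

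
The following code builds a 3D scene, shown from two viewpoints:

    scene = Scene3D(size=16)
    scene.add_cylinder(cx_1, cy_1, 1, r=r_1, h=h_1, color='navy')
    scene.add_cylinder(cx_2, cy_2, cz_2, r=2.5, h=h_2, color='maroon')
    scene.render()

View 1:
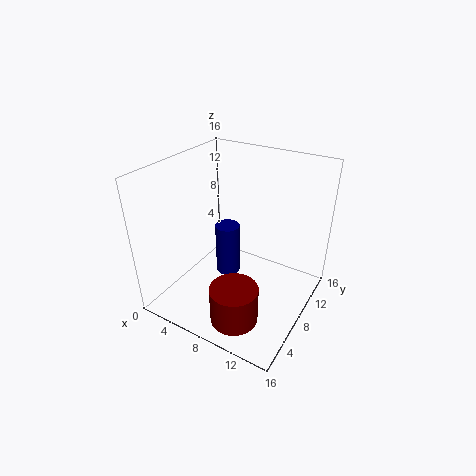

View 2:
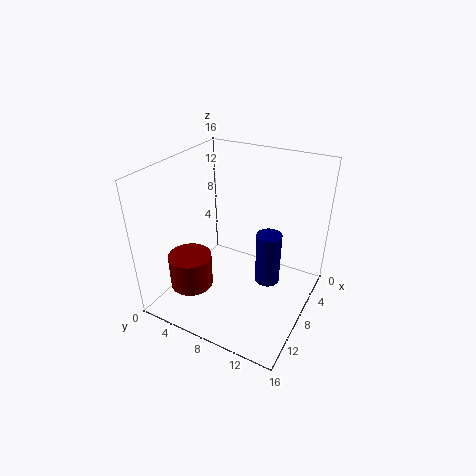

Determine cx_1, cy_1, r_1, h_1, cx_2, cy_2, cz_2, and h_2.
cx_1 = 5
cy_1 = 10.5
r_1 = 1.5
h_1 = 6.5
cx_2 = 10.5
cy_2 = 3
cz_2 = 1.5
h_2 = 4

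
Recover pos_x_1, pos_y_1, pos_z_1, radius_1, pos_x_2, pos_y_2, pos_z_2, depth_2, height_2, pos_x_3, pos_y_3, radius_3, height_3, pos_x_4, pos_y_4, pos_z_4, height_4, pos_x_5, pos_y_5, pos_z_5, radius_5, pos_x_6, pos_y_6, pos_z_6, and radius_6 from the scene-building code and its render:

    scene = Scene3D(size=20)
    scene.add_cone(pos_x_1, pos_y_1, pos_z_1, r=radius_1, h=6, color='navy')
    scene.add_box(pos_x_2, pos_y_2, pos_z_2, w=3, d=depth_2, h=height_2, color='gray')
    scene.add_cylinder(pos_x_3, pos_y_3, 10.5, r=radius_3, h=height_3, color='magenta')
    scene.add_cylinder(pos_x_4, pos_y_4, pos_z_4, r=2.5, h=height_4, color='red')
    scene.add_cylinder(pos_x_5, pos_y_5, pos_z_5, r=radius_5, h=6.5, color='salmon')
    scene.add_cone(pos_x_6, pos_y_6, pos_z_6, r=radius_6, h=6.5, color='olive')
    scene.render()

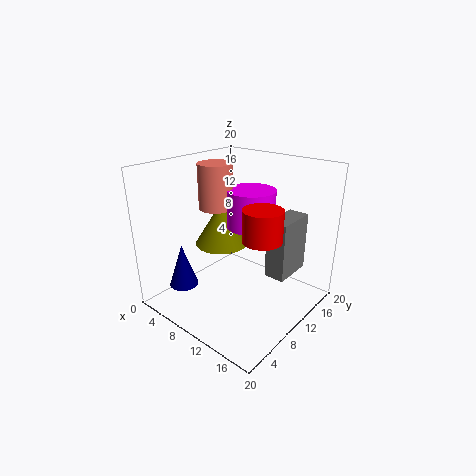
pos_x_1 = 5
pos_y_1 = 4
pos_z_1 = 3.5
radius_1 = 2
pos_x_2 = 13
pos_y_2 = 12.5
pos_z_2 = 4
depth_2 = 6
height_2 = 8.5
pos_x_3 = 9.5
pos_y_3 = 13.5
radius_3 = 3.5
height_3 = 5.5
pos_x_4 = 15.5
pos_y_4 = 8
pos_z_4 = 12
height_4 = 4
pos_x_5 = 5
pos_y_5 = 11
pos_z_5 = 13
radius_5 = 2.5
pos_x_6 = 5
pos_y_6 = 12
pos_z_6 = 7
radius_6 = 4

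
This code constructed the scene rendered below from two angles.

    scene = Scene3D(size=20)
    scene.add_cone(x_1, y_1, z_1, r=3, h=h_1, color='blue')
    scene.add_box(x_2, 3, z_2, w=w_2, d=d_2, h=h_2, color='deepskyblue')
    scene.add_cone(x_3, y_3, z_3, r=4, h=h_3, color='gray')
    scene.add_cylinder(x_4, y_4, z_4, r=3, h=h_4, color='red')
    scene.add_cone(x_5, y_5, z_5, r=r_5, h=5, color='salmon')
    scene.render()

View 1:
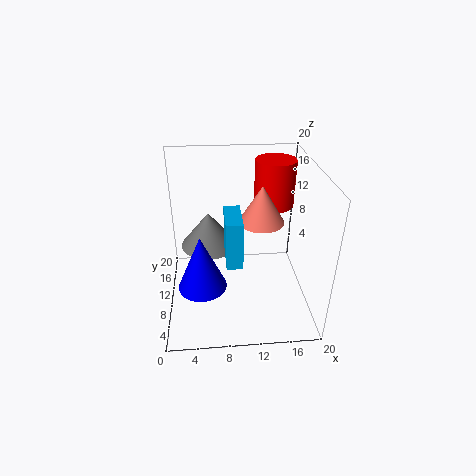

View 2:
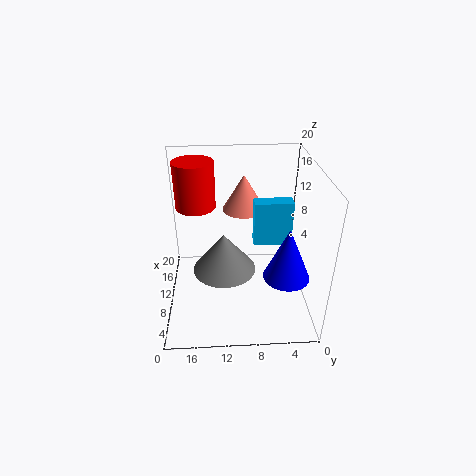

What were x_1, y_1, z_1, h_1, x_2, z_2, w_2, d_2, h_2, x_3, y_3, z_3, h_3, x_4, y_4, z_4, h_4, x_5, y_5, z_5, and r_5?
x_1 = 5; y_1 = 4; z_1 = 7; h_1 = 7; x_2 = 8; z_2 = 10; w_2 = 2; d_2 = 5; h_2 = 6; x_3 = 6; y_3 = 12; z_3 = 8; h_3 = 5; x_4 = 16; y_4 = 16; z_4 = 12; h_4 = 7; x_5 = 13; y_5 = 9; z_5 = 13; r_5 = 3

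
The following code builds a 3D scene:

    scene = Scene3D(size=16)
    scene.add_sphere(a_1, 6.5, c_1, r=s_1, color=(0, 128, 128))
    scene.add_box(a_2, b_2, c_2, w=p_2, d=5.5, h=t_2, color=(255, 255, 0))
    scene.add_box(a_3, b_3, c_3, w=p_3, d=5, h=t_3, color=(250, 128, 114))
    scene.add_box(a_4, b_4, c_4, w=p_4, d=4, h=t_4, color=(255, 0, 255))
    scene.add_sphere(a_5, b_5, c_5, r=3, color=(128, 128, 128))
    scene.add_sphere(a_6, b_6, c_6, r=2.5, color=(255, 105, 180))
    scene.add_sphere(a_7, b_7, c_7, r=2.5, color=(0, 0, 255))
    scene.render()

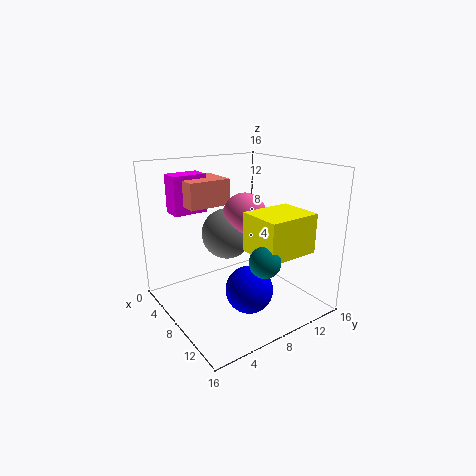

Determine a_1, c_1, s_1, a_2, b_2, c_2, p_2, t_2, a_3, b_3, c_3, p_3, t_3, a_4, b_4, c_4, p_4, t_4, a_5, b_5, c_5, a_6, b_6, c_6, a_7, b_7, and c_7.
a_1 = 14.5, c_1 = 8, s_1 = 1.5, a_2 = 11, b_2 = 6.5, c_2 = 8, p_2 = 4.5, t_2 = 4, a_3 = 0.5, b_3 = 4, c_3 = 11, p_3 = 4.5, t_3 = 3, a_4 = 0.5, b_4 = 3, c_4 = 10, p_4 = 2.5, t_4 = 4.5, a_5 = 5, b_5 = 8.5, c_5 = 7.5, a_6 = 6.5, b_6 = 10, c_6 = 10, a_7 = 11.5, b_7 = 7, c_7 = 3.5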